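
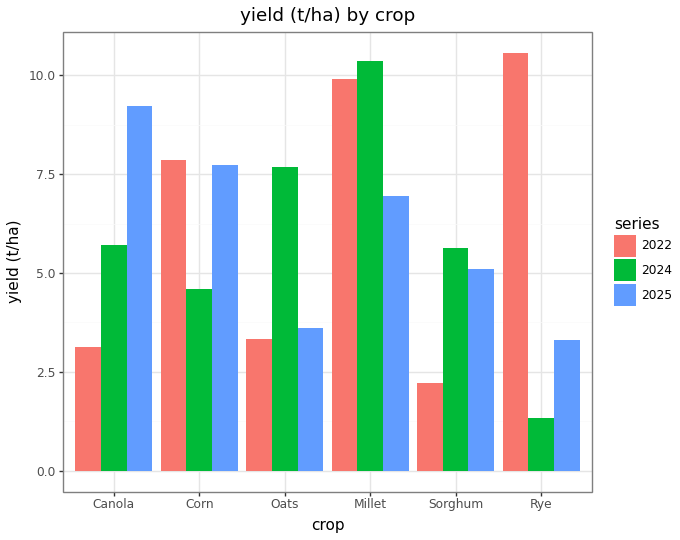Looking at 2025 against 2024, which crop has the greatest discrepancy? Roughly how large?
Oats, ≈ 4 t/ha

Oats: 2025 ≈ 4, 2024 ≈ 8 → gap ≈ 4. Next-largest (Canola) is only ≈ 3.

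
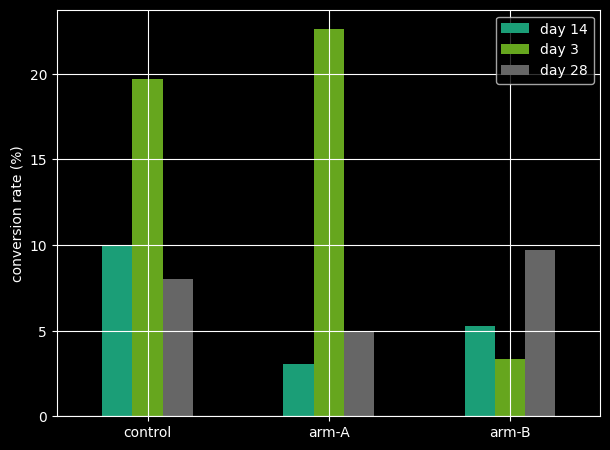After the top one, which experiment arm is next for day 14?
Top 3 for day 14: control ≈ 10, arm-B ≈ 6, arm-A ≈ 4.

arm-B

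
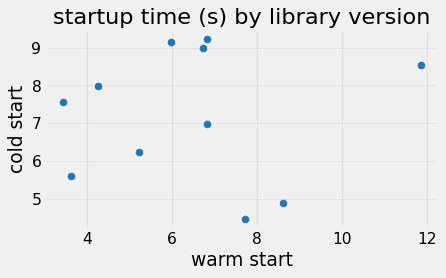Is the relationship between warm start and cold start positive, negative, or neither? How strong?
no clear correlation

Points are roughly uncorrelated; weak (|r| ≈ 0.0).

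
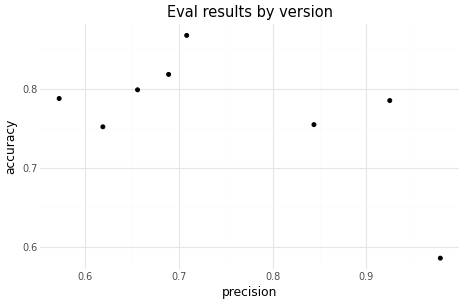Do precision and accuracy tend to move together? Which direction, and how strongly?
Points are negatively correlated; moderate (|r| ≈ 0.6).

negative, moderate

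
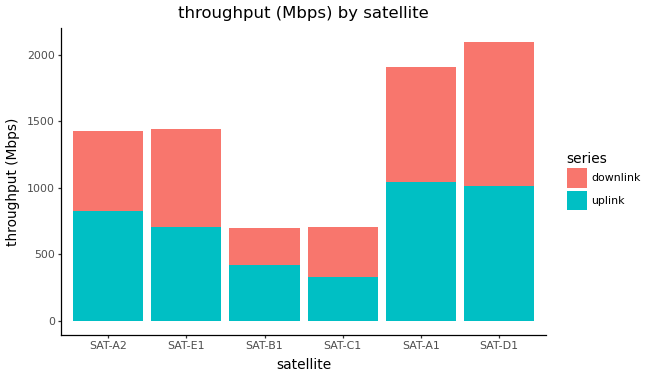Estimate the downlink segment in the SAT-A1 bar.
≈ 1000

downlink top ≈ 2000, bottom ≈ 1000; segment ≈ 1000.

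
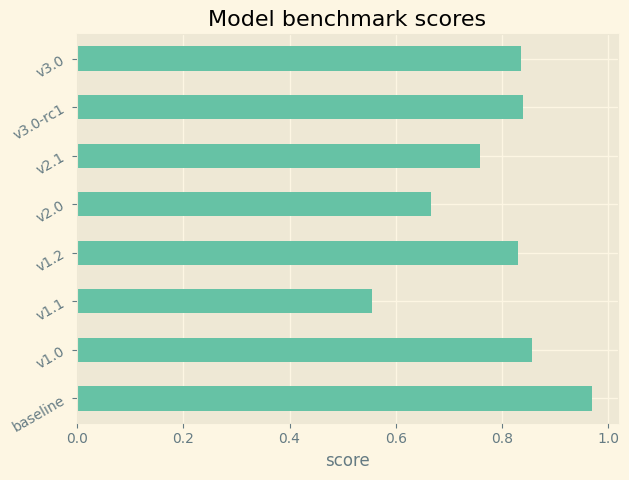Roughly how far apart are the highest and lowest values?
Max baseline ≈ 1.0, min v1.1 ≈ 0.6; range ≈ 0.4.

≈ 0.4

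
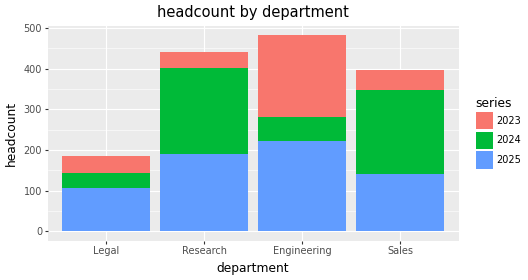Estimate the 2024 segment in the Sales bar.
≈ 200

2024 top ≈ 350, bottom ≈ 150; segment ≈ 200.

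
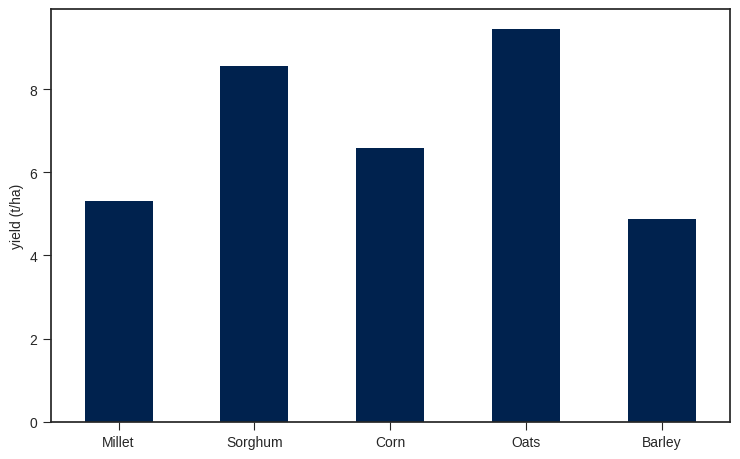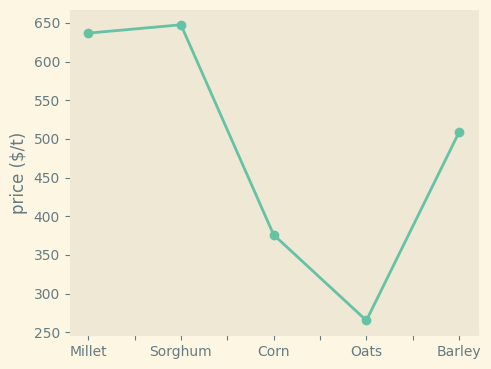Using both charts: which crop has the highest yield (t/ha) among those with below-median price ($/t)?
Oats

Chart 2 median price ($/t) ≈ 500; below-median crops: Corn, Oats. Among those, Oats has the highest yield (t/ha) (≈ 9).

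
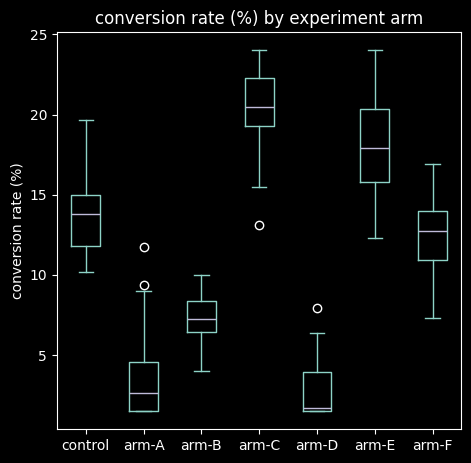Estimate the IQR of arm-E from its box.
Q3 ≈ 20, Q1 ≈ 16; IQR ≈ 4.

≈ 4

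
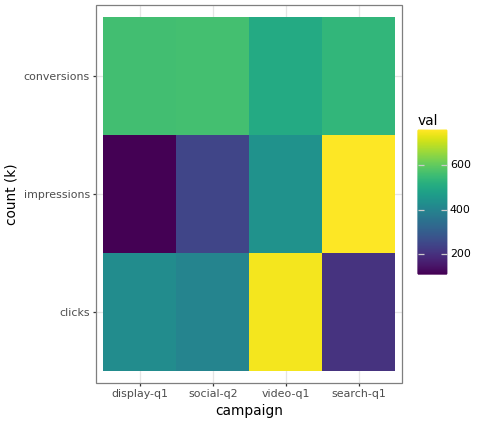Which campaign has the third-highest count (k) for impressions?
Top 4 for impressions: search-q1 ≈ 800, video-q1 ≈ 400, social-q2 ≈ 200, display-q1 ≈ 100.

social-q2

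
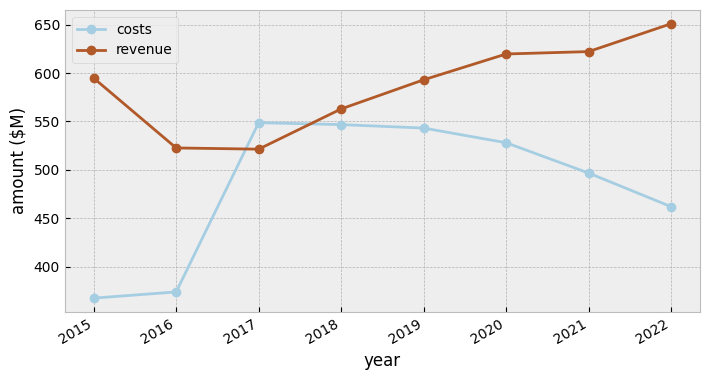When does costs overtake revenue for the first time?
2016: costs ≈ 375 vs revenue ≈ 525 (not yet); 2017: costs ≈ 550 vs revenue ≈ 525 (first crossover).

2017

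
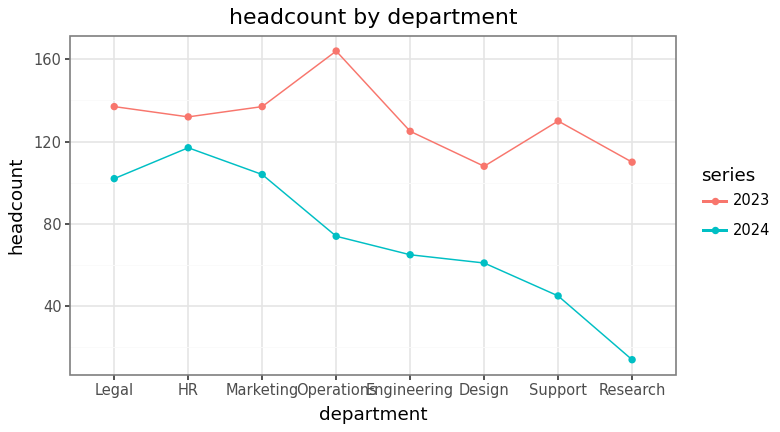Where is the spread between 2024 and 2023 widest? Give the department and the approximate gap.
Research: 2024 ≈ 20, 2023 ≈ 120 → gap ≈ 100. Next-largest (Operations) is only ≈ 80.

Research, ≈ 100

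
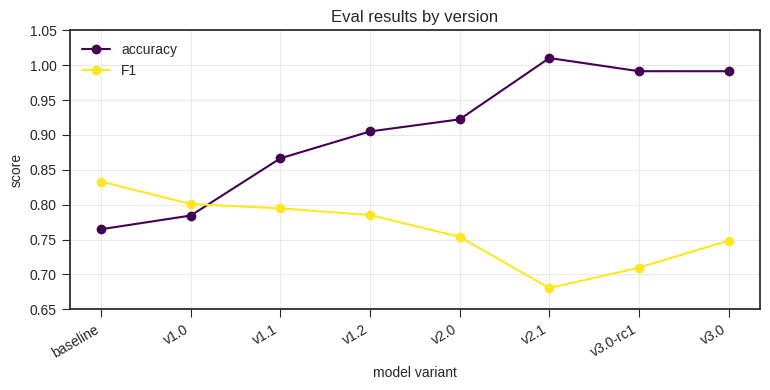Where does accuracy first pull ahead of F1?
v1.1

v1.0: accuracy ≈ 0.80 vs F1 ≈ 0.80 (not yet); v1.1: accuracy ≈ 0.85 vs F1 ≈ 0.80 (first crossover).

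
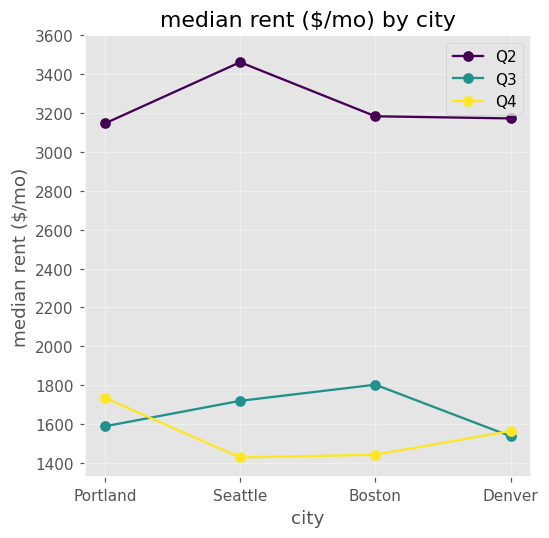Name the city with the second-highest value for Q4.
Top 3 for Q4: Portland ≈ 1800, Denver ≈ 1600, Boston ≈ 1400.

Denver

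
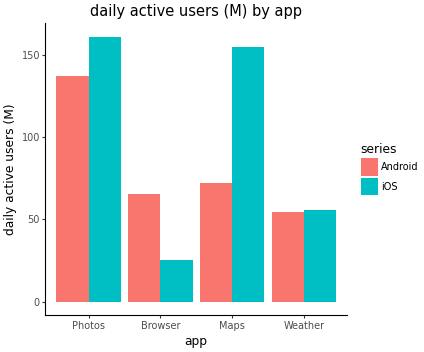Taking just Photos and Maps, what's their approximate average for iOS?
(160 + 160) / 2 ≈ 160.

≈ 160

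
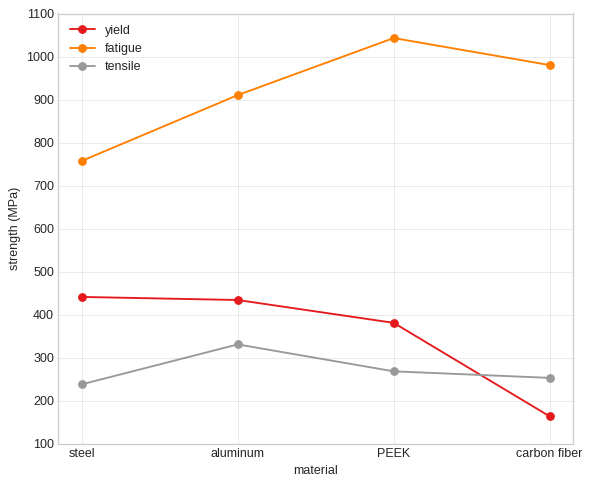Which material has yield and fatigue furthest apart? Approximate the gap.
carbon fiber, ≈ 800 MPa

carbon fiber: yield ≈ 200, fatigue ≈ 1000 → gap ≈ 800. Next-largest (PEEK) is only ≈ 600.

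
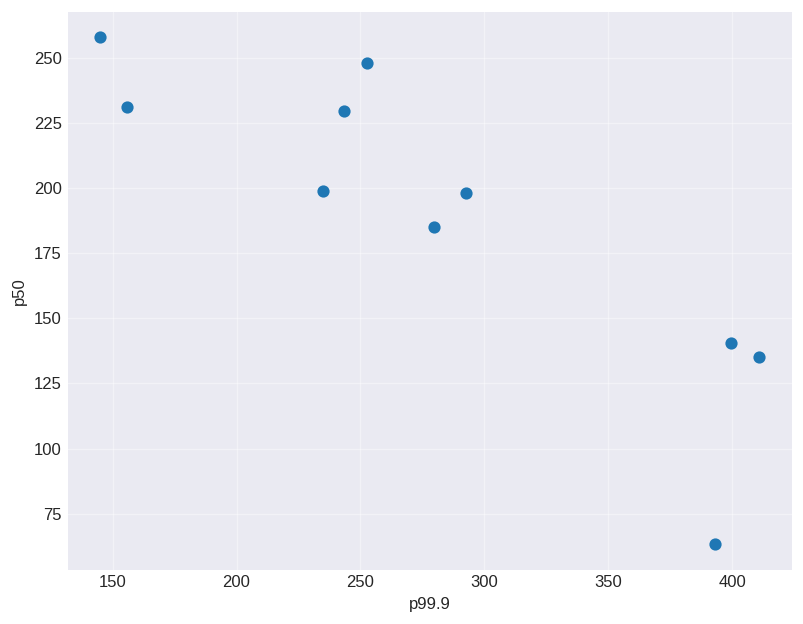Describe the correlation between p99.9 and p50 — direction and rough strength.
negative, strong

Points are negatively correlated; strong (|r| ≈ 0.9).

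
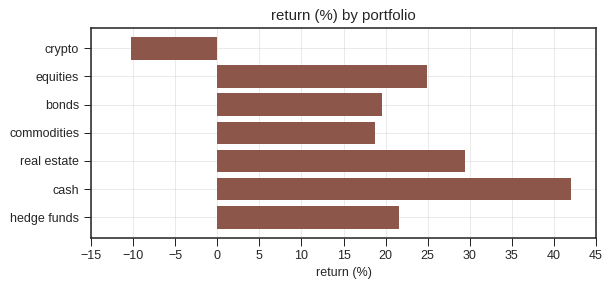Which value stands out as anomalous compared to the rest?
crypto

crypto ≈ -10; the rest sit between ≈ 20 and ≈ 40.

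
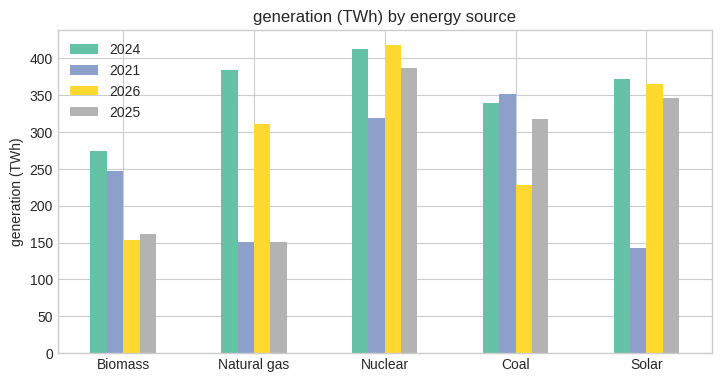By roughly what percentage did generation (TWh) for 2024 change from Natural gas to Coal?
Natural gas ≈ 400, Coal ≈ 350; (350 − 400) / 400 ≈ -12.5%.

≈ -12.5%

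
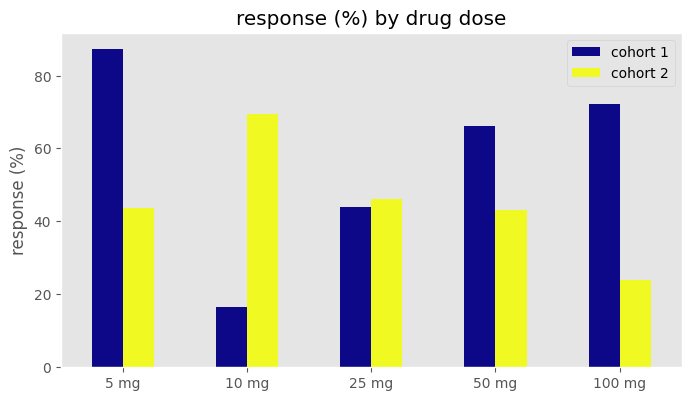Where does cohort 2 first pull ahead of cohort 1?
5 mg: cohort 2 ≈ 40 vs cohort 1 ≈ 90 (not yet); 10 mg: cohort 2 ≈ 70 vs cohort 1 ≈ 20 (first crossover).

10 mg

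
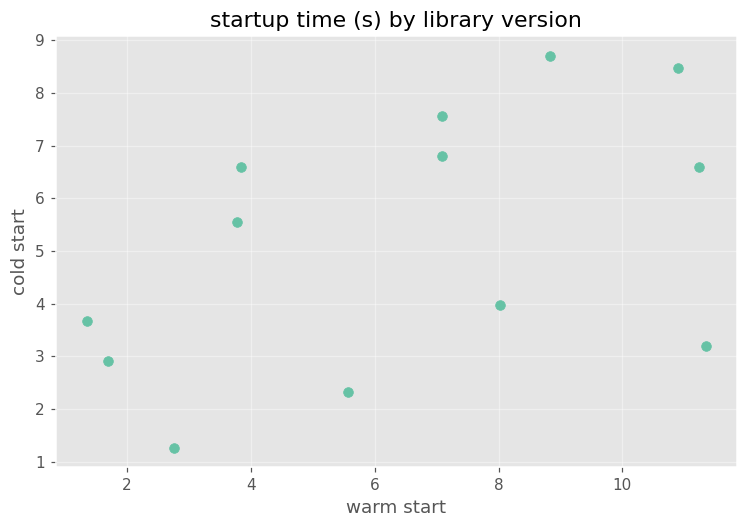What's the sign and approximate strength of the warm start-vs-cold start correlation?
positive, moderate

Points are positively correlated; moderate (|r| ≈ 0.5).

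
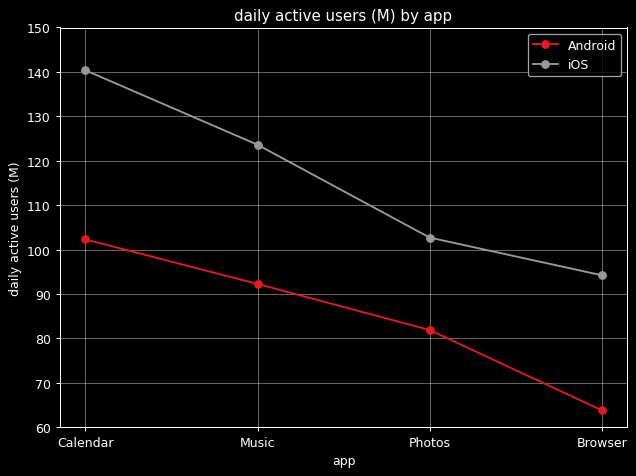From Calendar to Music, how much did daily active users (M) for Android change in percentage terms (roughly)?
Calendar ≈ 100, Music ≈ 90; (90 − 100) / 100 ≈ -10%.

≈ -10%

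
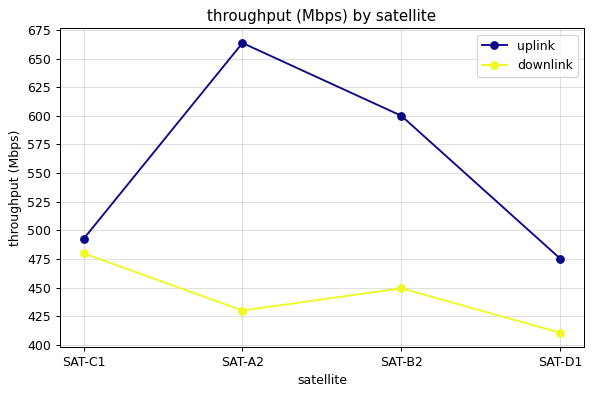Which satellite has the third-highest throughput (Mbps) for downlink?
Top 4 for downlink: SAT-C1 ≈ 475, SAT-B2 ≈ 450, SAT-A2 ≈ 425, SAT-D1 ≈ 400.

SAT-A2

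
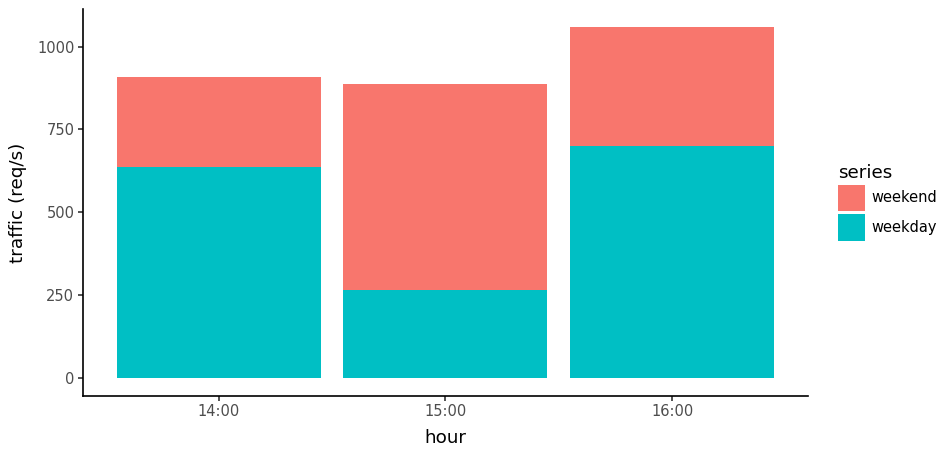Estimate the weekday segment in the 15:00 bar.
weekday top ≈ 300, bottom ≈ 0; segment ≈ 300.

≈ 300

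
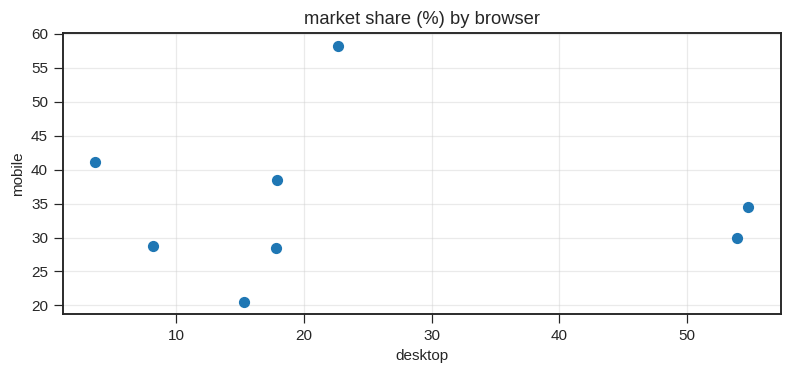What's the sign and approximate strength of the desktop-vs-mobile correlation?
Points are roughly uncorrelated; weak (|r| ≈ 0.1).

no clear correlation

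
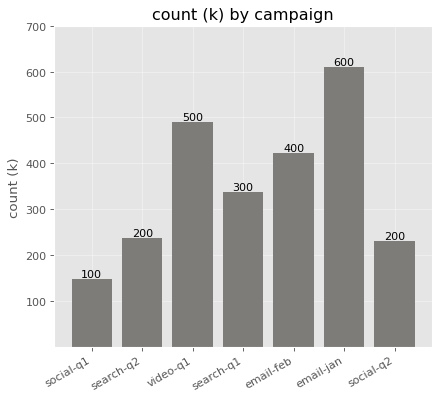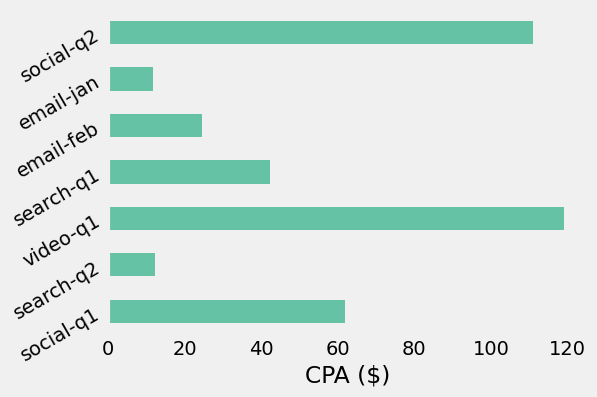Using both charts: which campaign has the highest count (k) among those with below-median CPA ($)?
email-jan

Chart 2 median CPA ($) ≈ 40; below-median campaigns: search-q2, email-feb, email-jan. Among those, email-jan has the highest count (k) (≈ 600).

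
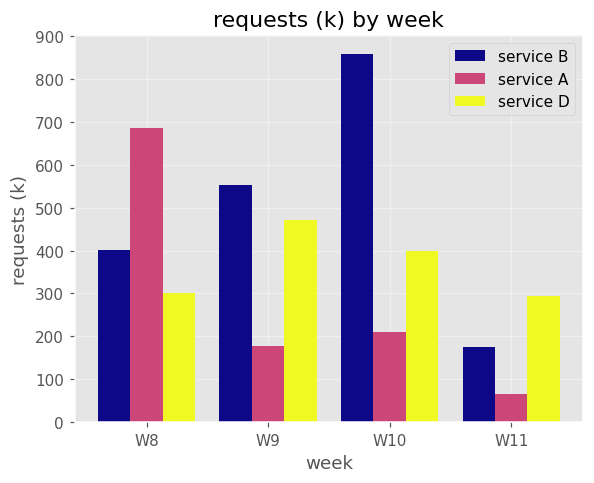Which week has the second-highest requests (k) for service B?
Top 3 for service B: W10 ≈ 900, W9 ≈ 600, W8 ≈ 400.

W9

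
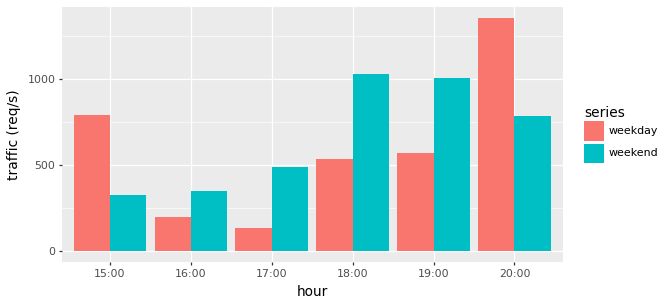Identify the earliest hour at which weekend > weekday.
16:00

15:00: weekend ≈ 400 vs weekday ≈ 800 (not yet); 16:00: weekend ≈ 400 vs weekday ≈ 200 (first crossover).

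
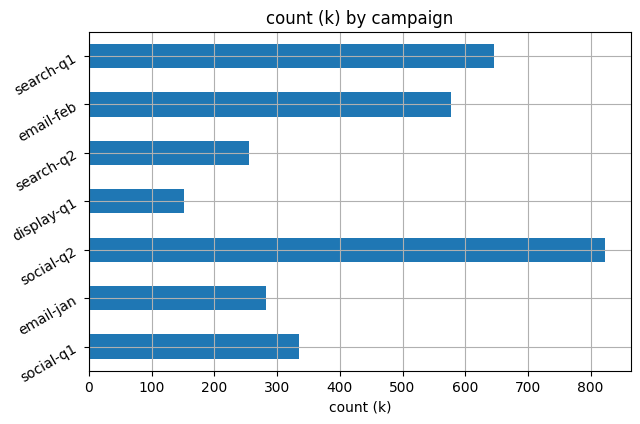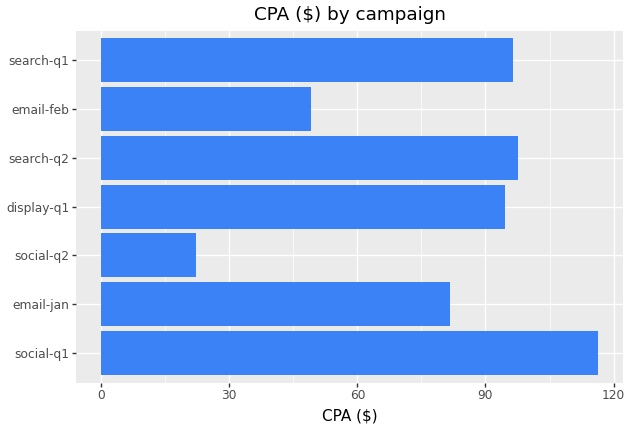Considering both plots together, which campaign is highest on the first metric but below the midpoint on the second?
Chart 2 median CPA ($) ≈ 100; below-median campaigns: email-jan, social-q2, email-feb. Among those, social-q2 has the highest count (k) (≈ 800).

social-q2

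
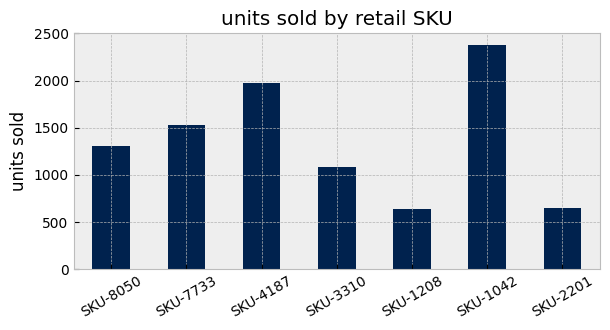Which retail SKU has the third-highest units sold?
SKU-7733

Top 4: SKU-1042 ≈ 2400, SKU-4187 ≈ 2000, SKU-7733 ≈ 1600, SKU-8050 ≈ 1400.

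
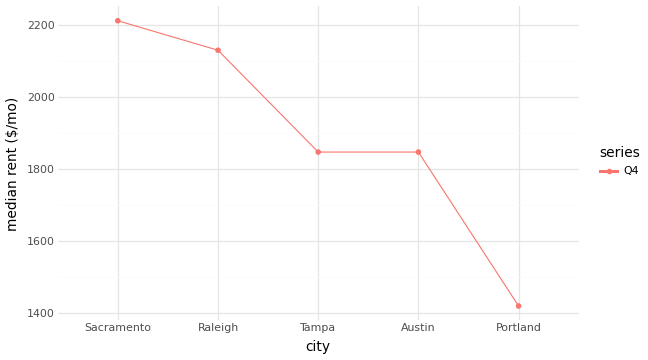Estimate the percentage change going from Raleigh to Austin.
≈ -14.3%

Raleigh ≈ 2100, Austin ≈ 1800; (1800 − 2100) / 2100 ≈ -14.3%.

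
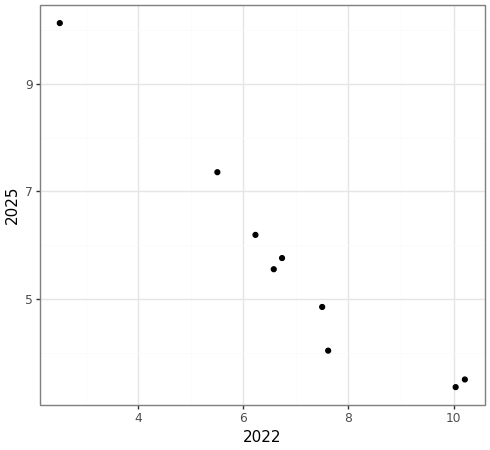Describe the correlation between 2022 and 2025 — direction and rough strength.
Points are negatively correlated; strong (|r| ≈ 1.0).

negative, strong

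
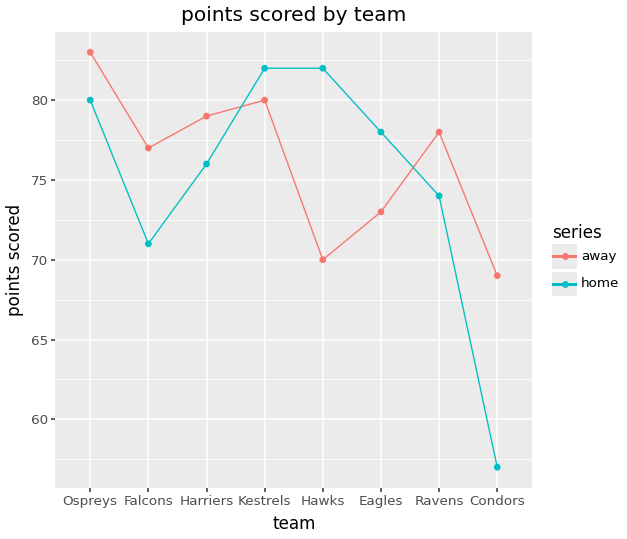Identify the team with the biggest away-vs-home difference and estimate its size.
Condors: away ≈ 70, home ≈ 55 → gap ≈ 15. Next-largest (Hawks) is only ≈ 10.

Condors, ≈ 15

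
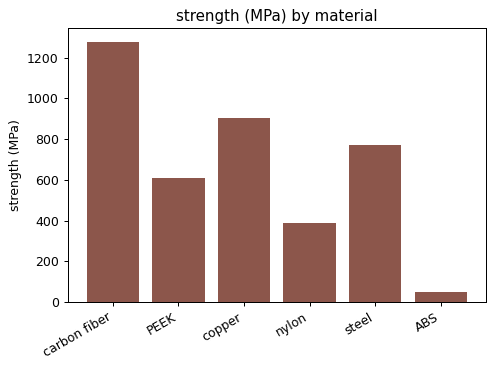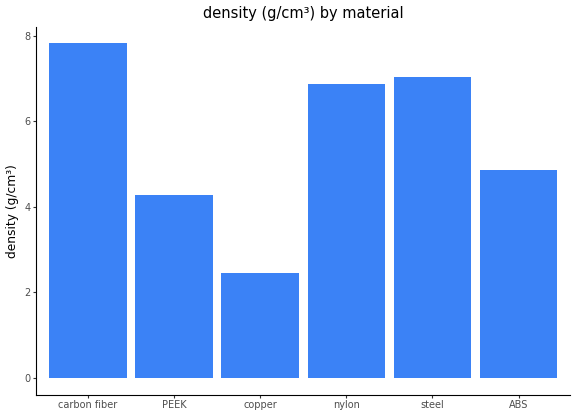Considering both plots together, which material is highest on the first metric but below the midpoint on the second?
Chart 2 median density (g/cm³) ≈ 6; below-median materials: PEEK, copper, ABS. Among those, copper has the highest strength (MPa) (≈ 1000).

copper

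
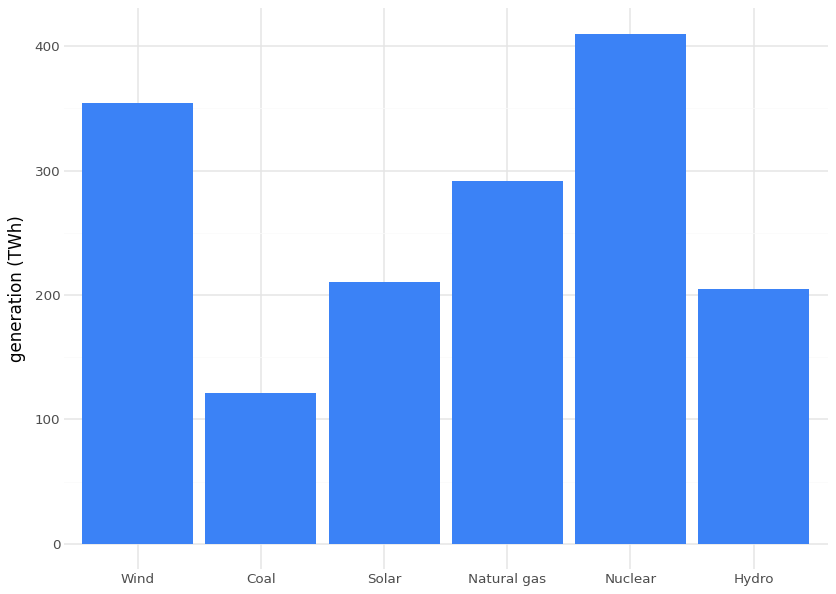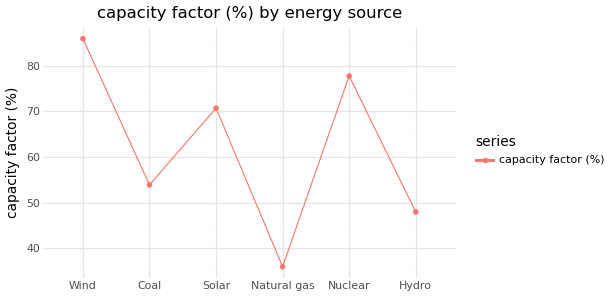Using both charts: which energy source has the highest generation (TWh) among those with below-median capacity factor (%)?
Natural gas

Chart 2 median capacity factor (%) ≈ 60; below-median energy sources: Coal, Natural gas, Hydro. Among those, Natural gas has the highest generation (TWh) (≈ 300).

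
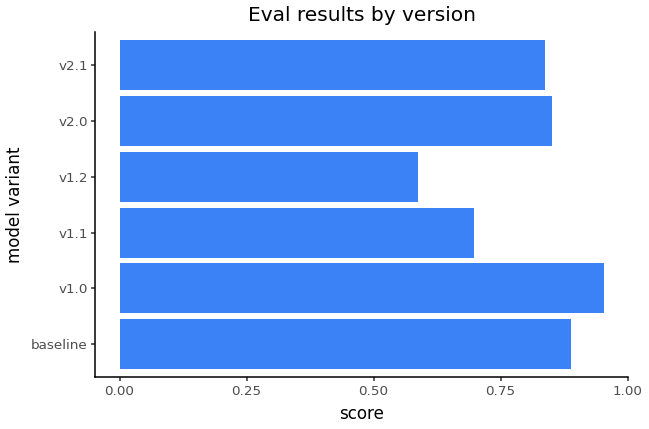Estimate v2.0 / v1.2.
≈ 1.5×

v2.0 ≈ 0.9, v1.2 ≈ 0.6; 0.9/0.6 ≈ 1.5.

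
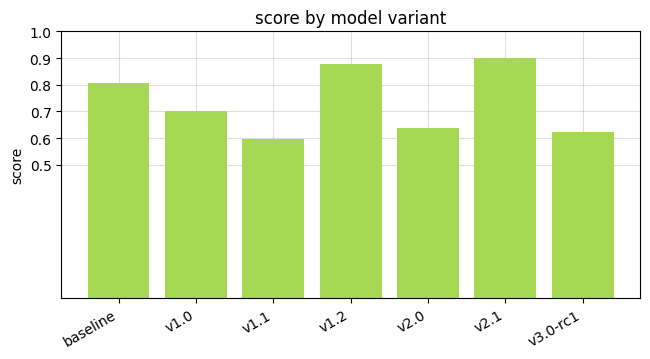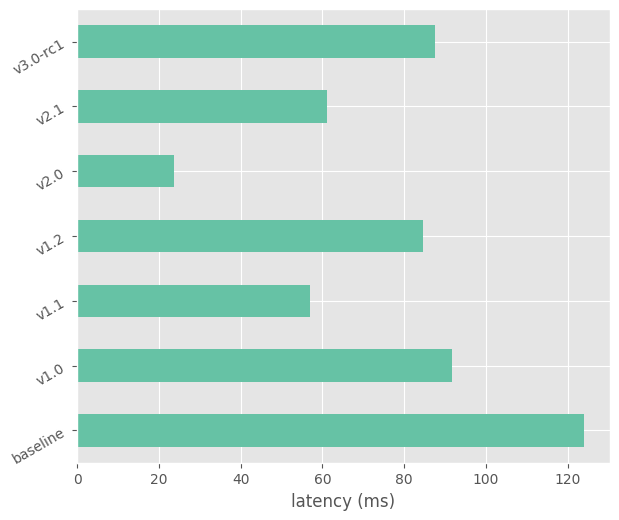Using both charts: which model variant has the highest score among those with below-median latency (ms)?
v2.1

Chart 2 median latency (ms) ≈ 80; below-median model variants: v1.1, v2.0, v2.1. Among those, v2.1 has the highest score (≈ 0.9).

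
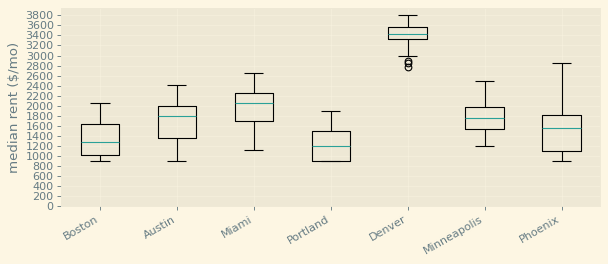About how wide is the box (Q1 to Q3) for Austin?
≈ 600

Q3 ≈ 2000, Q1 ≈ 1400; IQR ≈ 600.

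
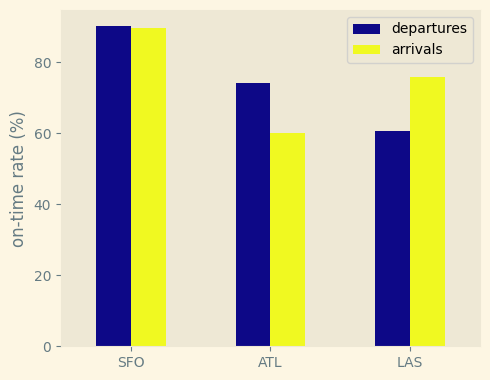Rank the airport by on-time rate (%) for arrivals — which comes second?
Top 3 for arrivals: SFO ≈ 90, LAS ≈ 80, ATL ≈ 60.

LAS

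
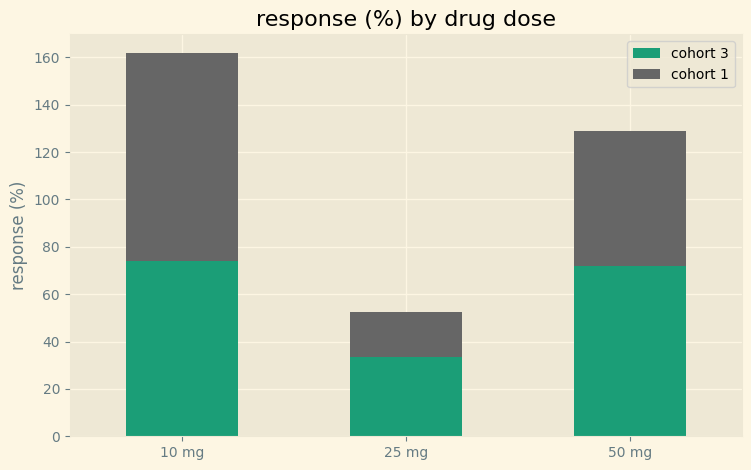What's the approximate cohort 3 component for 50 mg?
cohort 3 top ≈ 80, bottom ≈ 0; segment ≈ 80.

≈ 80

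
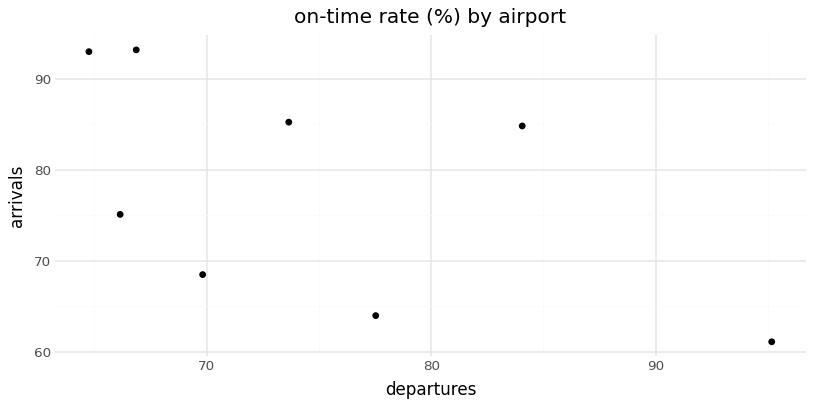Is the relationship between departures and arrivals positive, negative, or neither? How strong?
negative, moderate

Points are negatively correlated; moderate (|r| ≈ 0.6).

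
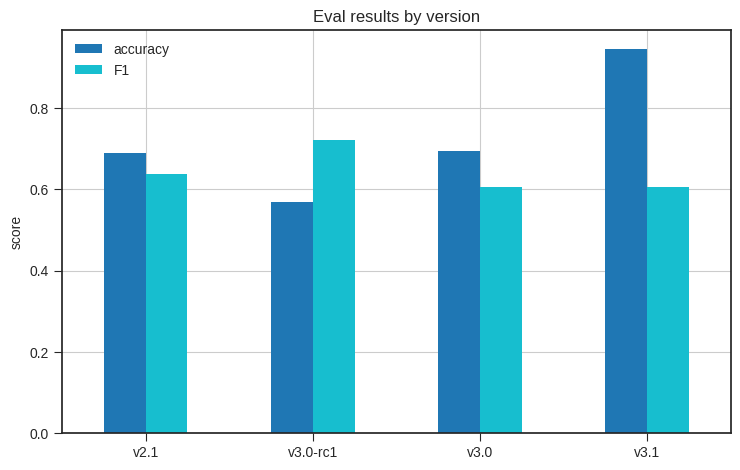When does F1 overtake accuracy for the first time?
v3.0-rc1

v2.1: F1 ≈ 0.6 vs accuracy ≈ 0.7 (not yet); v3.0-rc1: F1 ≈ 0.7 vs accuracy ≈ 0.6 (first crossover).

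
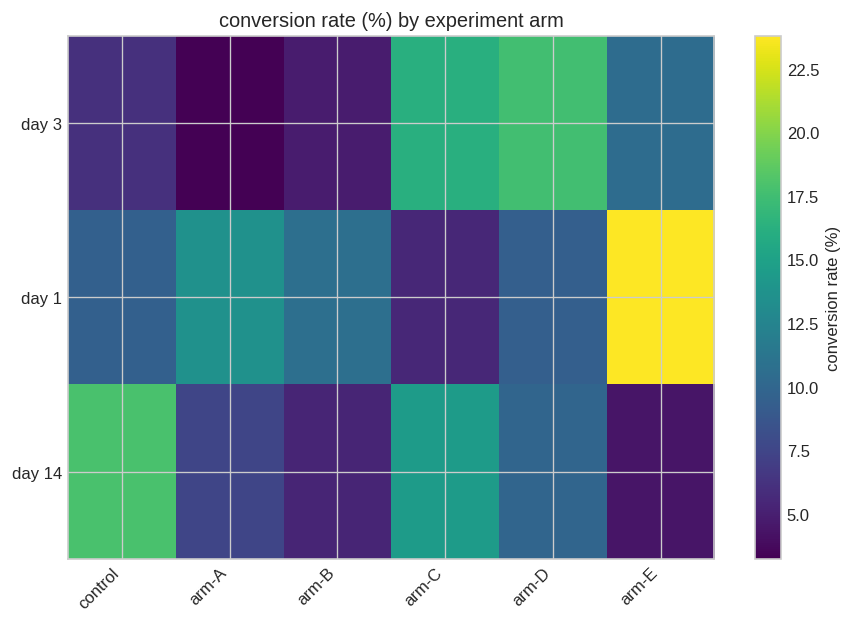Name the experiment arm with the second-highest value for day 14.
arm-C

Top 3 for day 14: control ≈ 18, arm-C ≈ 14, arm-D ≈ 10.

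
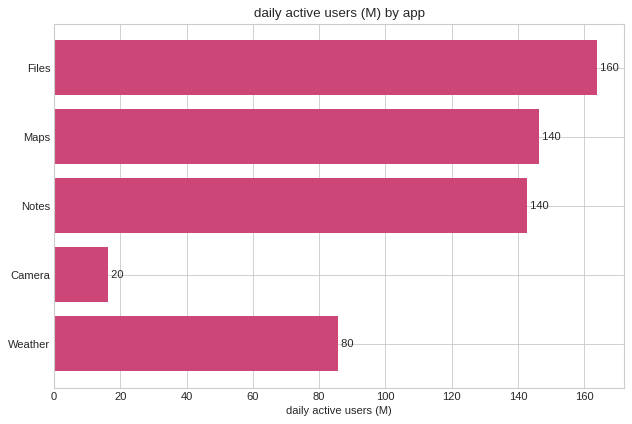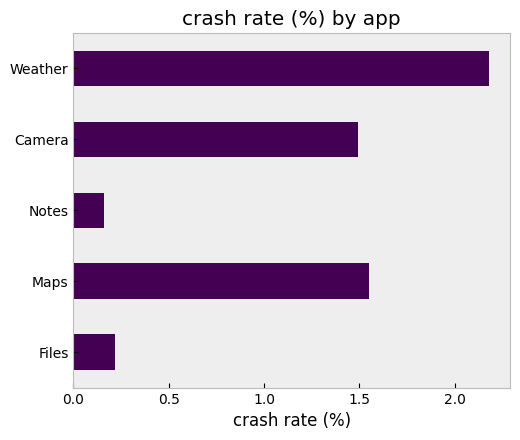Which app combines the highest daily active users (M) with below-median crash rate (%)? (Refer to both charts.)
Files

Chart 2 median crash rate (%) ≈ 1.4; below-median apps: Files, Notes. Among those, Files has the highest daily active users (M) (≈ 160).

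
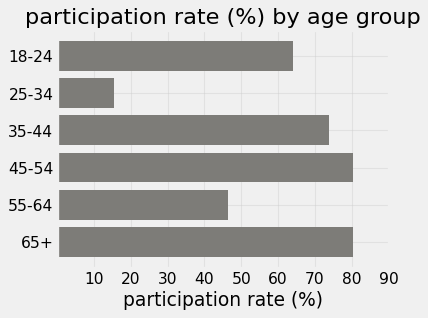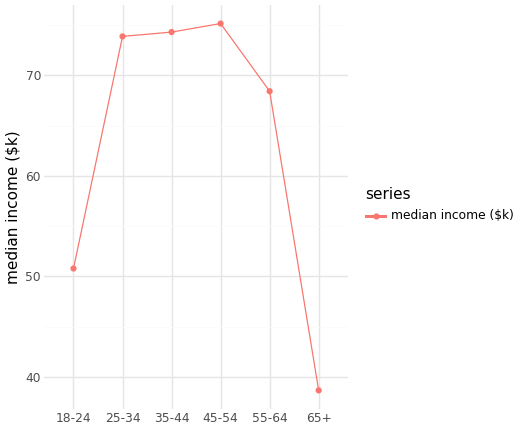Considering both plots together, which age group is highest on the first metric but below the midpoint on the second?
65+

Chart 2 median median income ($k) ≈ 70; below-median age groups: 18-24, 55-64, 65+. Among those, 65+ has the highest participation rate (%) (≈ 80).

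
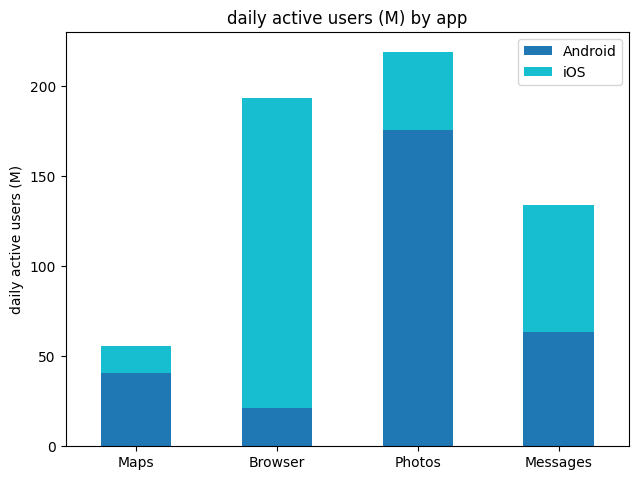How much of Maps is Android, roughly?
≈ 40

Android top ≈ 40, bottom ≈ 0; segment ≈ 40.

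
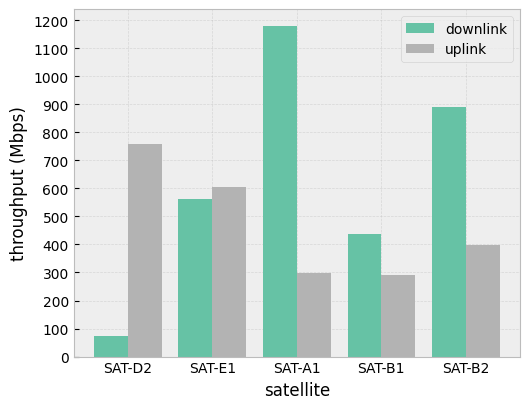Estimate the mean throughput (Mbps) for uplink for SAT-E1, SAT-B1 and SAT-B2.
(600 + 300 + 400) / 3 ≈ 433.

≈ 433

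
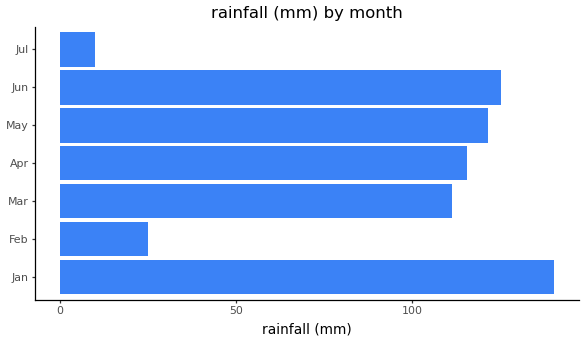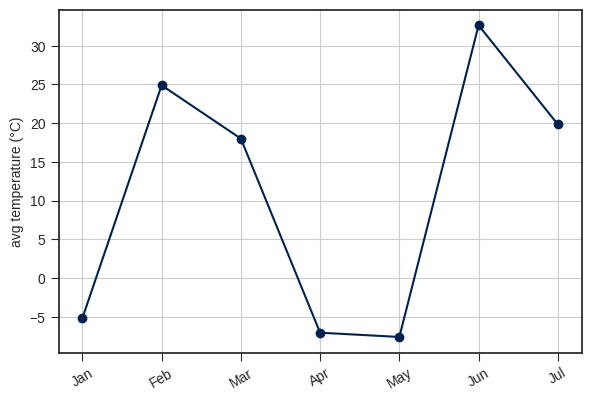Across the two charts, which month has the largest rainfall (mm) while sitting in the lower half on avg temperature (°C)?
Chart 2 median avg temperature (°C) ≈ 20; below-median months: Jan, Apr, May. Among those, Jan has the highest rainfall (mm) (≈ 140).

Jan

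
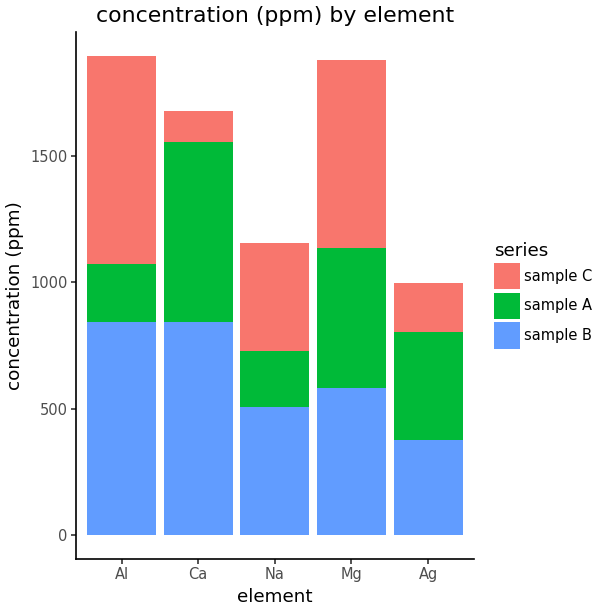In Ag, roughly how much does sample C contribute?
≈ 200

sample C top ≈ 1000, bottom ≈ 800; segment ≈ 200.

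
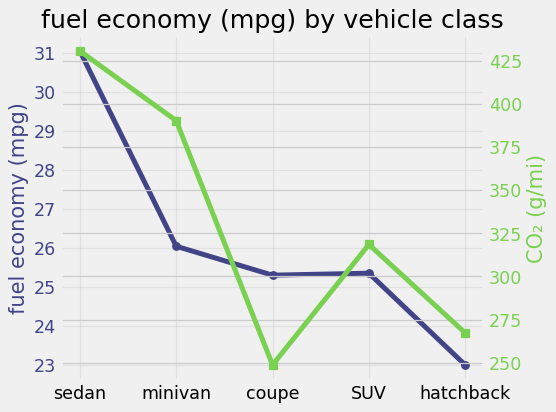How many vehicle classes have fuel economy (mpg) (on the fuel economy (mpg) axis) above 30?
Above 30: sedan.

1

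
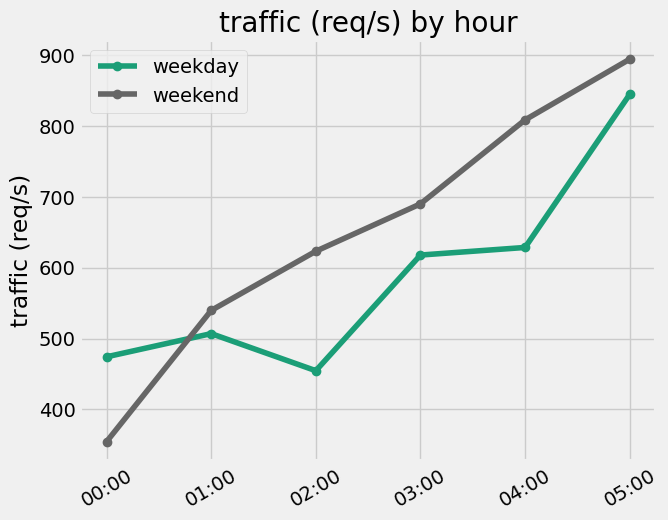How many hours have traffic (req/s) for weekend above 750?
Above 750: 04:00, 05:00.

2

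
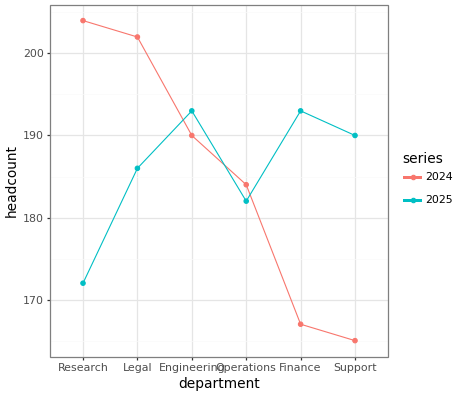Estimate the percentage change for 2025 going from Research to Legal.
≈ +8.8%

Research ≈ 170, Legal ≈ 185; (185 − 170) / 170 ≈ +8.8%.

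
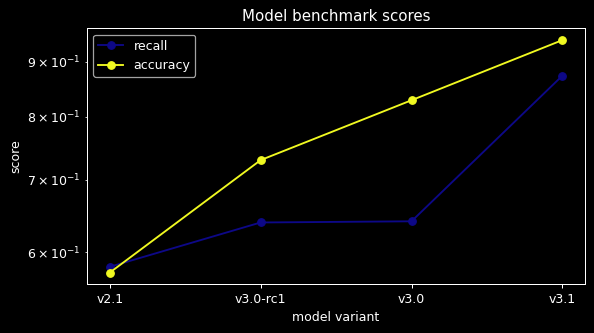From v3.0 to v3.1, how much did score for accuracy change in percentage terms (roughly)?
≈ +11.8%

v3.0 ≈ 0.85, v3.1 ≈ 0.95; (0.95 − 0.85) / 0.85 ≈ +11.8%.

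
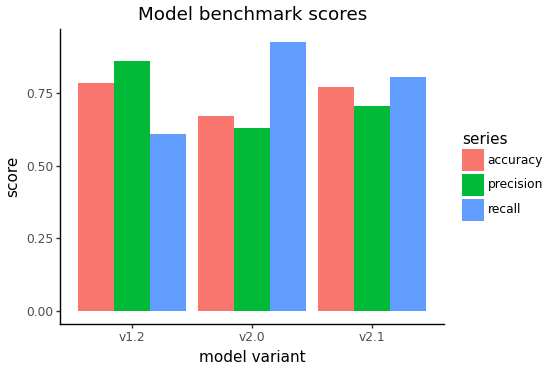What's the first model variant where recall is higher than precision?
v1.2: recall ≈ 0.6 vs precision ≈ 0.9 (not yet); v2.0: recall ≈ 0.9 vs precision ≈ 0.6 (first crossover).

v2.0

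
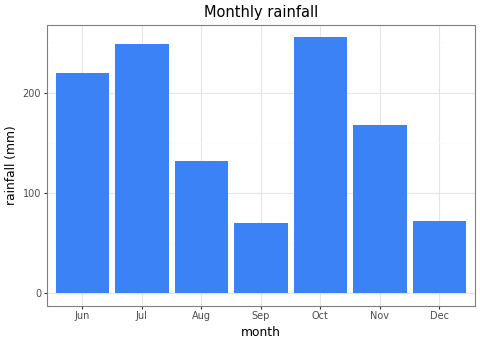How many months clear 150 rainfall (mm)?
4

Above 150: Jun, Jul, Oct, Nov.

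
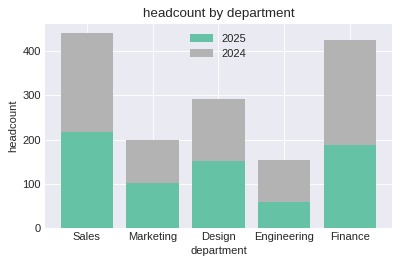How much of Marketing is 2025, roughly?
≈ 100

2025 top ≈ 100, bottom ≈ 0; segment ≈ 100.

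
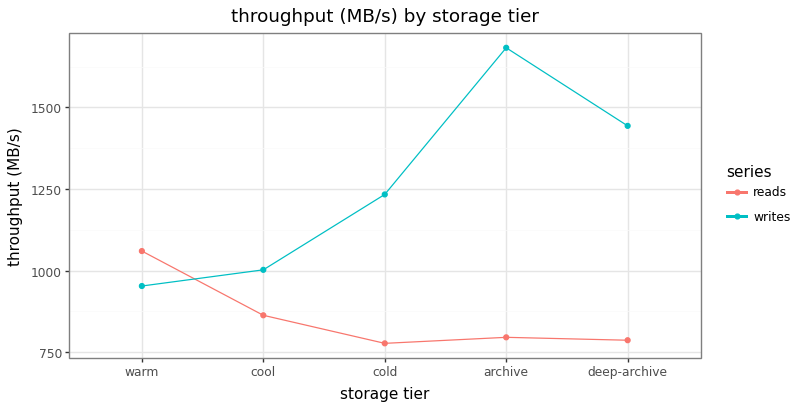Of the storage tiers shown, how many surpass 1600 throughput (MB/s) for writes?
1

Above 1600: archive.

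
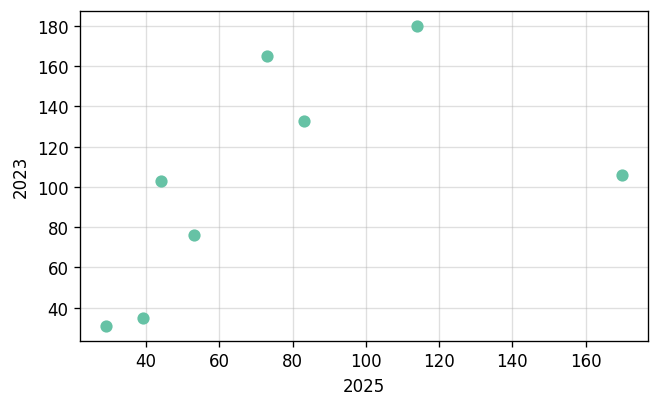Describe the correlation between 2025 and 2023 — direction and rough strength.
Points are positively correlated; moderate (|r| ≈ 0.5).

positive, moderate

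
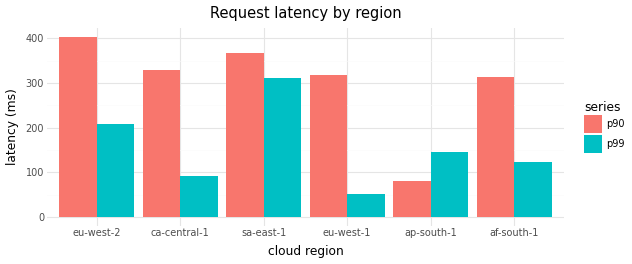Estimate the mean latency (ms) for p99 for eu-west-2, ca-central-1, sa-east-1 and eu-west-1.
≈ 162

(200 + 100 + 300 + 50) / 4 ≈ 162.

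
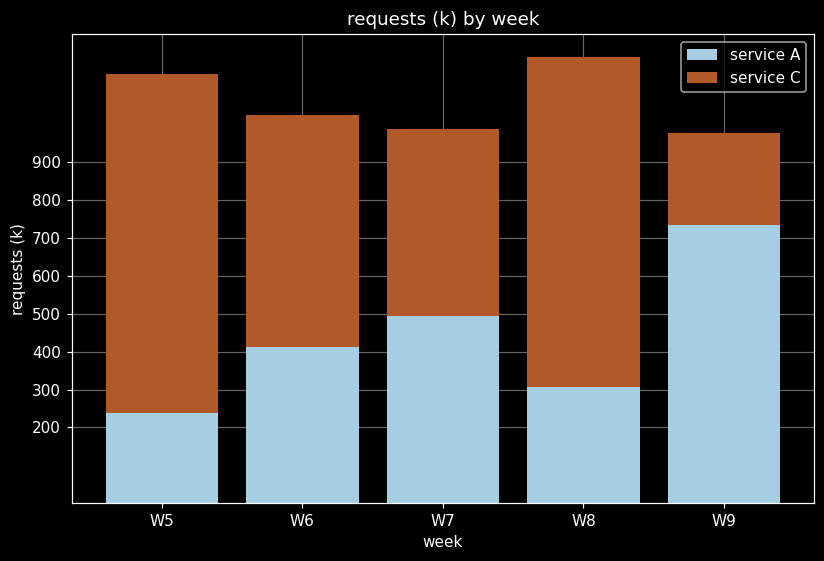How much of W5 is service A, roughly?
≈ 200

service A top ≈ 200, bottom ≈ 0; segment ≈ 200.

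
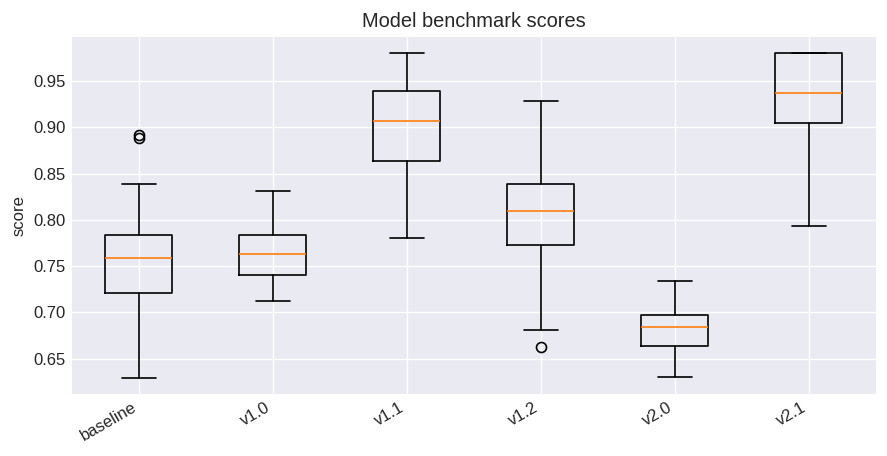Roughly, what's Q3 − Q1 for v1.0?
Q3 ≈ 0.80, Q1 ≈ 0.75; IQR ≈ 0.05.

≈ 0.05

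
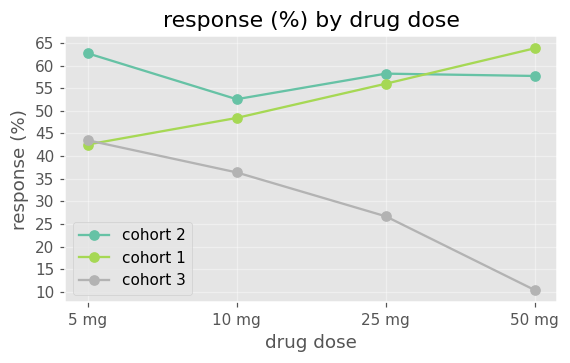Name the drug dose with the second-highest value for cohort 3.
Top 3 for cohort 3: 5 mg ≈ 45, 10 mg ≈ 35, 25 mg ≈ 25.

10 mg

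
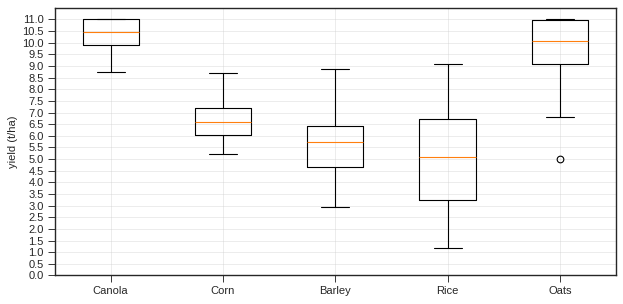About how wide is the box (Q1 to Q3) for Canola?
≈ 1.0

Q3 ≈ 11.0, Q1 ≈ 10.0; IQR ≈ 1.0.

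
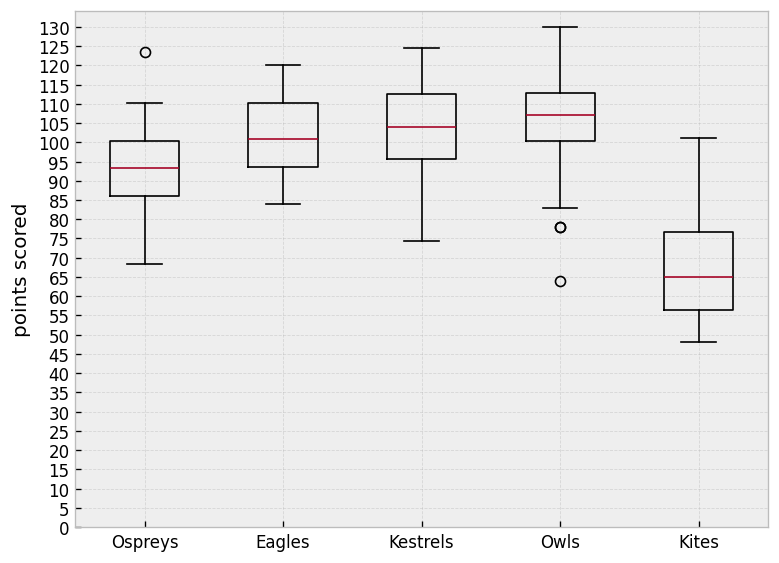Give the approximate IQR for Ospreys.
Q3 ≈ 100, Q1 ≈ 85; IQR ≈ 15.

≈ 15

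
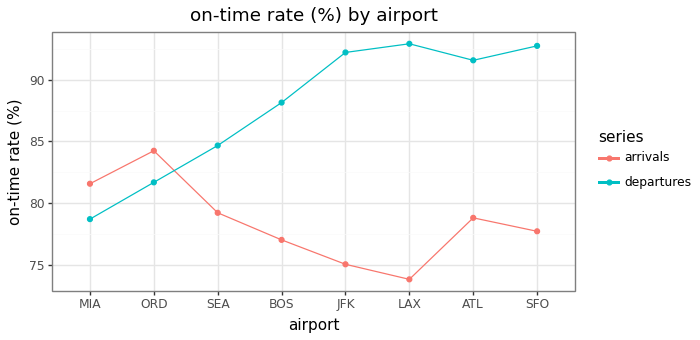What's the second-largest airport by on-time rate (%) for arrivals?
MIA

Top 3 for arrivals: ORD ≈ 84, MIA ≈ 82, SEA ≈ 80.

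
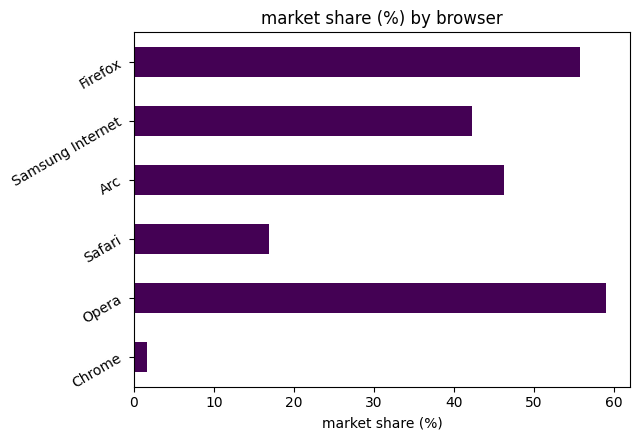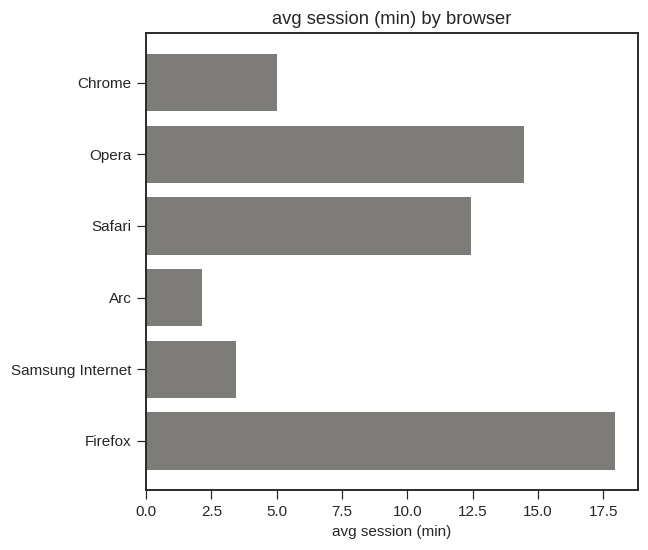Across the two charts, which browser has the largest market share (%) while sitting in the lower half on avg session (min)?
Chart 2 median avg session (min) ≈ 8; below-median browsers: Chrome, Arc, Samsung Internet. Among those, Arc has the highest market share (%) (≈ 50).

Arc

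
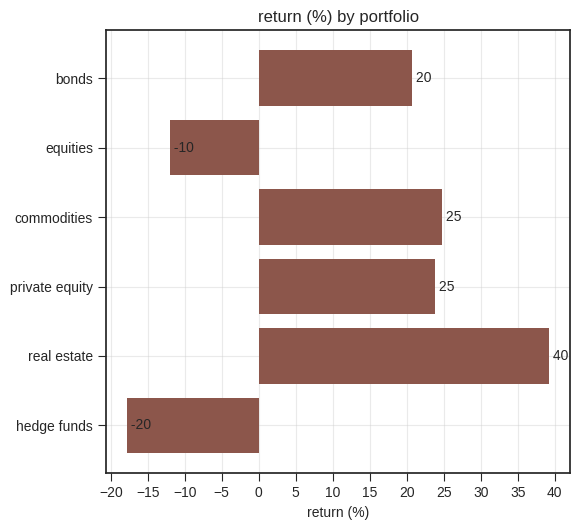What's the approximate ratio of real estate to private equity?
≈ 1.6×

real estate ≈ 40, private equity ≈ 25; 40/25 ≈ 1.6.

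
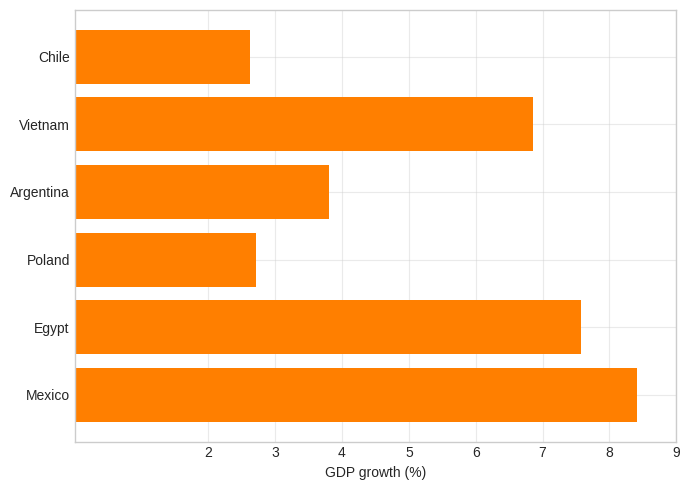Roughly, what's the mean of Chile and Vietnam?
≈ 5

(3 + 7) / 2 ≈ 5.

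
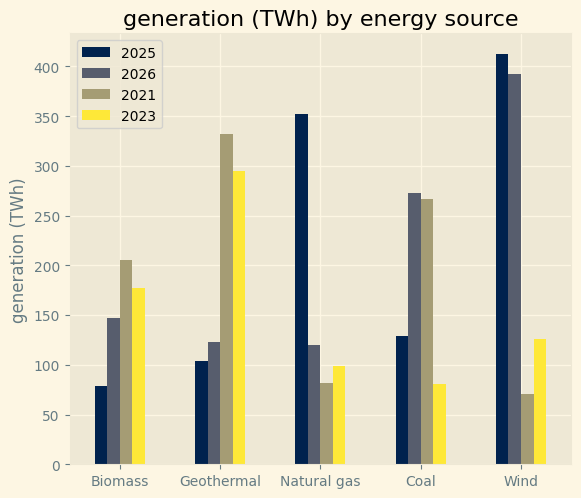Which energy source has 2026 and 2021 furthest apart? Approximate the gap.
Wind: 2026 ≈ 400, 2021 ≈ 50 → gap ≈ 350. Next-largest (Geothermal) is only ≈ 250.

Wind, ≈ 350 TWh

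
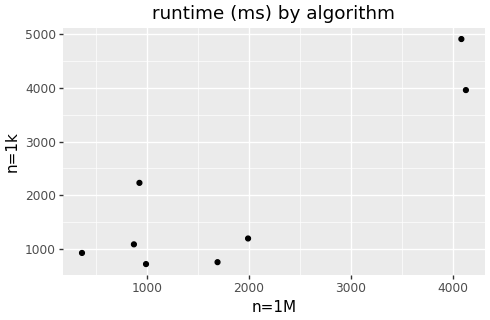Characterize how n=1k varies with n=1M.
Points are positively correlated; strong (|r| ≈ 0.9).

positive, strong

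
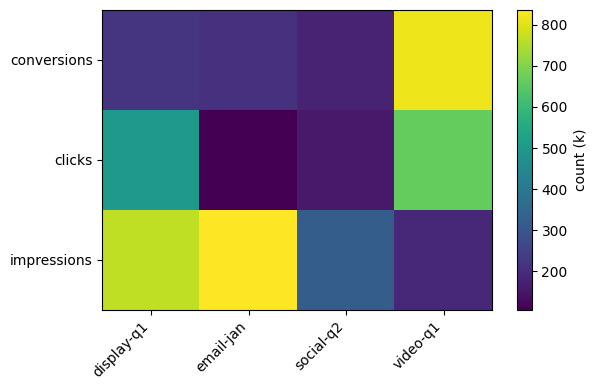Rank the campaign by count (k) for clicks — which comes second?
display-q1

Top 3 for clicks: video-q1 ≈ 700, display-q1 ≈ 500, social-q2 ≈ 200.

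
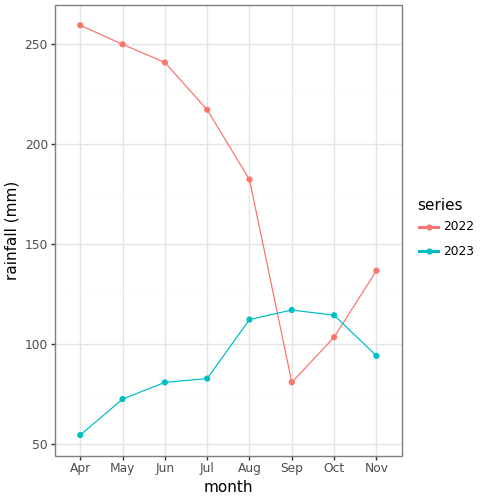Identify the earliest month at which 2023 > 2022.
Aug: 2023 ≈ 120 vs 2022 ≈ 180 (not yet); Sep: 2023 ≈ 120 vs 2022 ≈ 80 (first crossover).

Sep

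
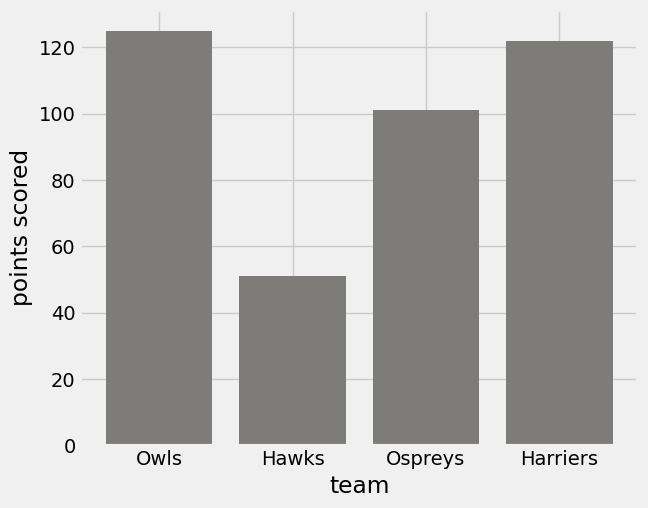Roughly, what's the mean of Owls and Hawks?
≈ 90

(120 + 60) / 2 ≈ 90.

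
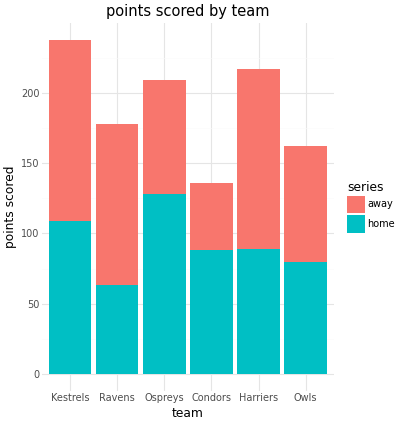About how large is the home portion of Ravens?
home top ≈ 60, bottom ≈ 0; segment ≈ 60.

≈ 60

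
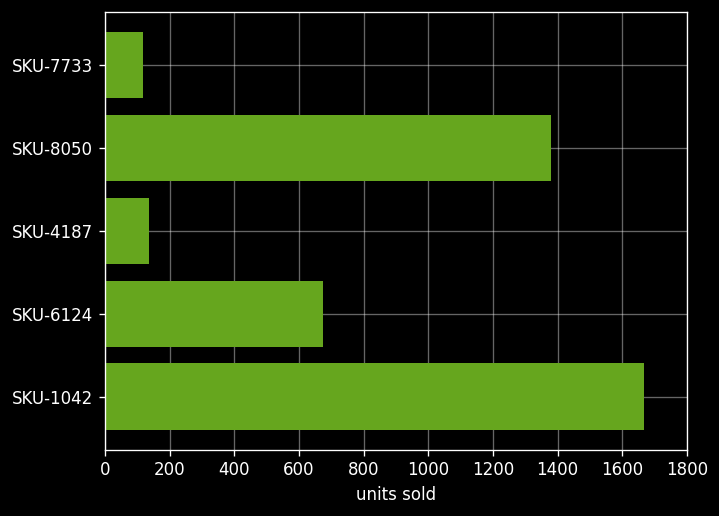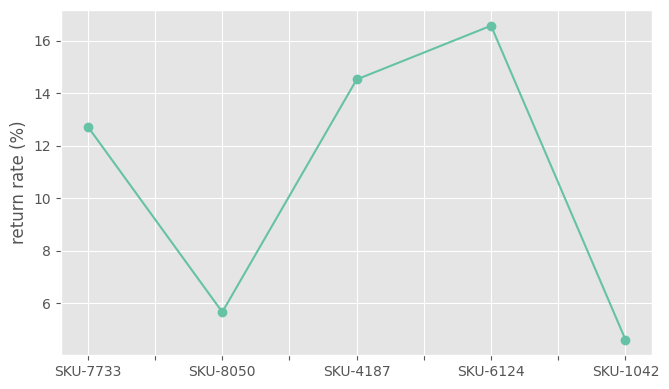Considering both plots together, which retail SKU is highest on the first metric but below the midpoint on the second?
Chart 2 median return rate (%) ≈ 12; below-median retail SKUs: SKU-8050, SKU-1042. Among those, SKU-1042 has the highest units sold (≈ 1600).

SKU-1042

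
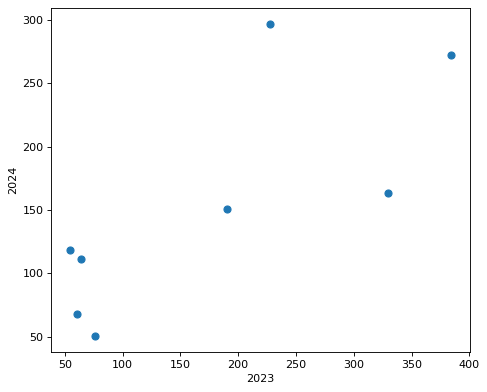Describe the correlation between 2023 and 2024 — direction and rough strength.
Points are positively correlated; strong (|r| ≈ 0.8).

positive, strong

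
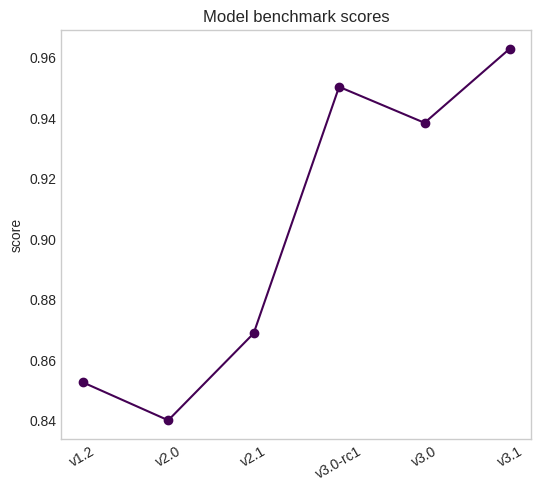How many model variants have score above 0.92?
Above 0.92: v3.0-rc1, v3.0, v3.1.

3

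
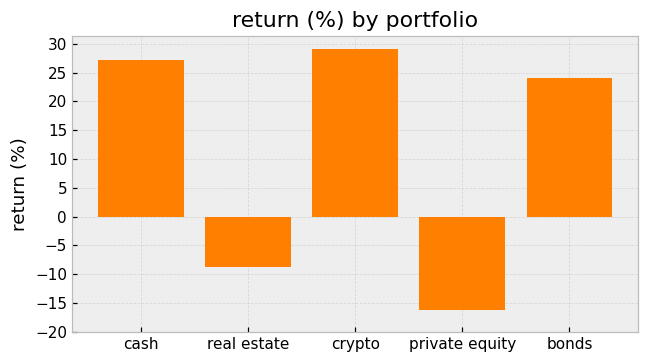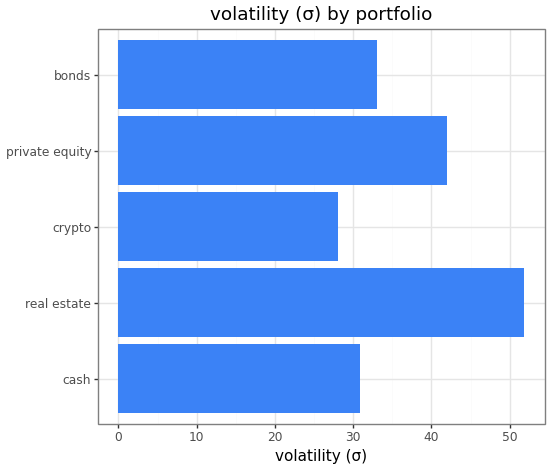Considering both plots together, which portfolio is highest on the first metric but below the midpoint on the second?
crypto

Chart 2 median volatility (σ) ≈ 35; below-median portfolios: cash, crypto. Among those, crypto has the highest return (%) (≈ 30).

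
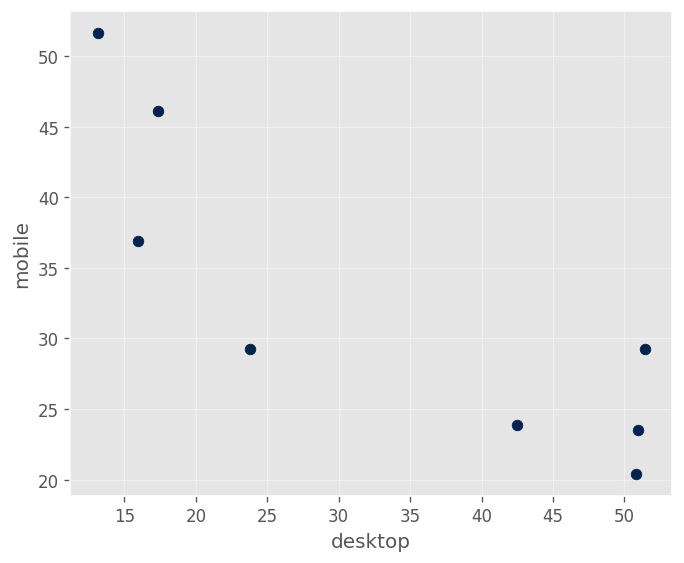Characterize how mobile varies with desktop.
Points are negatively correlated; strong (|r| ≈ 0.8).

negative, strong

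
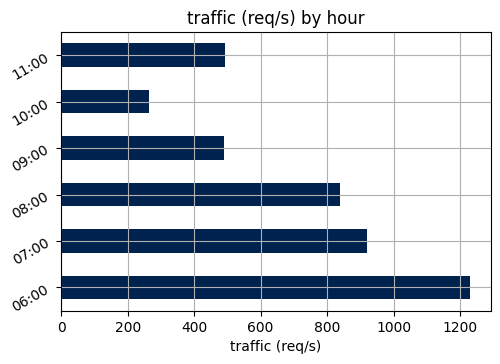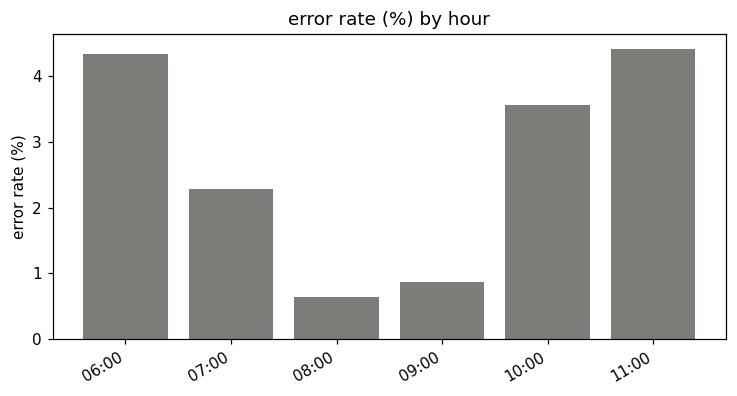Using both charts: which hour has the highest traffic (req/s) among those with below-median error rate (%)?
Chart 2 median error rate (%) ≈ 3; below-median hours: 07:00, 08:00, 09:00. Among those, 07:00 has the highest traffic (req/s) (≈ 1000).

07:00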